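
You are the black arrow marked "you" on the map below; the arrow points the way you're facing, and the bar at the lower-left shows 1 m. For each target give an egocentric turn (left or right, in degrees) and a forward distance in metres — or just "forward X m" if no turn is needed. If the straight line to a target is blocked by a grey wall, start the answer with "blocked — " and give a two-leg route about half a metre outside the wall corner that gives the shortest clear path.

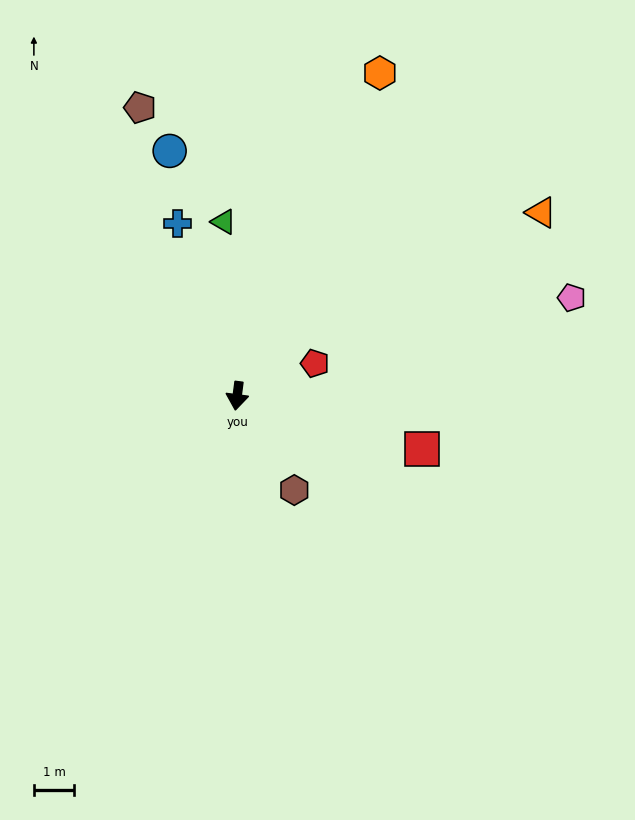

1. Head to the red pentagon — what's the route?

turn left 120°, forward 2.1 m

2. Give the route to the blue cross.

turn right 153°, forward 4.5 m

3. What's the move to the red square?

turn left 81°, forward 4.7 m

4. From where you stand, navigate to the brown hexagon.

turn left 39°, forward 2.7 m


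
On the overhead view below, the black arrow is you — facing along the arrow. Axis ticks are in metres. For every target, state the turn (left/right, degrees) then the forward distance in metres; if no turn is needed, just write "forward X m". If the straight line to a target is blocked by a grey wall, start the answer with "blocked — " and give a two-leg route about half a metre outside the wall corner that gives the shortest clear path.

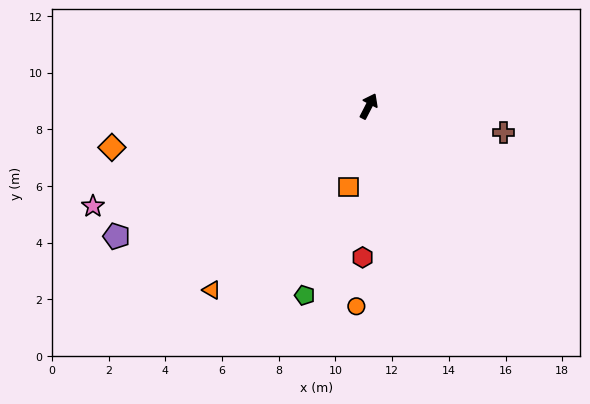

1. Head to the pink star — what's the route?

turn left 137°, forward 10.4 m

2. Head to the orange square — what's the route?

turn right 167°, forward 2.9 m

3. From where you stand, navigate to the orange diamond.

turn left 126°, forward 9.2 m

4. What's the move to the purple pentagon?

turn left 145°, forward 10.0 m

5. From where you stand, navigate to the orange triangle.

turn left 167°, forward 8.5 m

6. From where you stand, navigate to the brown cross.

turn right 74°, forward 4.8 m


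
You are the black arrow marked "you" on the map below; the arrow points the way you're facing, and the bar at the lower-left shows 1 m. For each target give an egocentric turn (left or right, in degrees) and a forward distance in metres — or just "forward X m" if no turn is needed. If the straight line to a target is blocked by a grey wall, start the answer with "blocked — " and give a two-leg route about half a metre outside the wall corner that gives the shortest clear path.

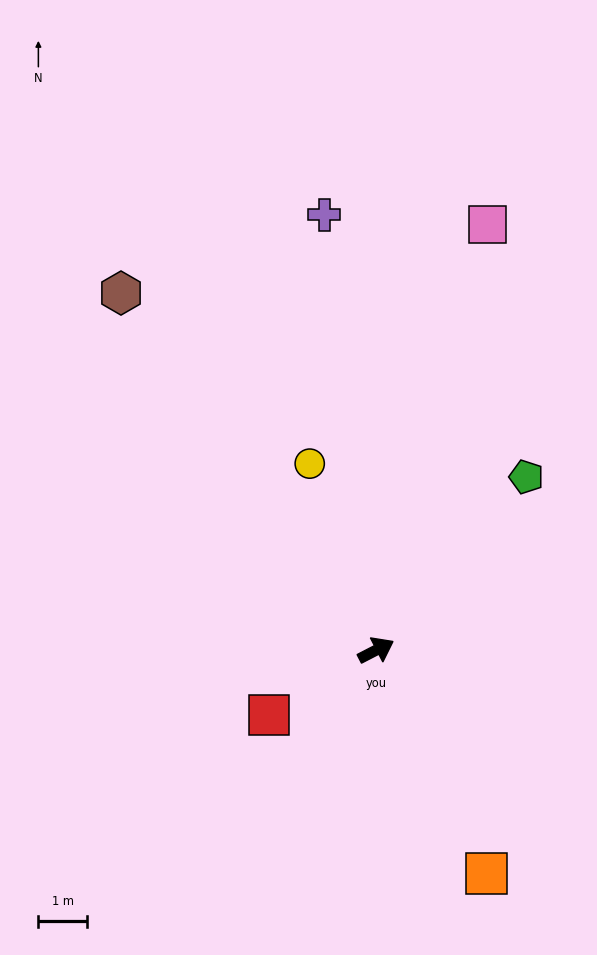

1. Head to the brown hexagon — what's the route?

turn left 98°, forward 9.0 m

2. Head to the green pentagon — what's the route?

turn left 22°, forward 4.7 m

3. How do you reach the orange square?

turn right 91°, forward 5.1 m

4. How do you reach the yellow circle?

turn left 82°, forward 4.1 m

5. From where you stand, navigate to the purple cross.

turn left 70°, forward 9.0 m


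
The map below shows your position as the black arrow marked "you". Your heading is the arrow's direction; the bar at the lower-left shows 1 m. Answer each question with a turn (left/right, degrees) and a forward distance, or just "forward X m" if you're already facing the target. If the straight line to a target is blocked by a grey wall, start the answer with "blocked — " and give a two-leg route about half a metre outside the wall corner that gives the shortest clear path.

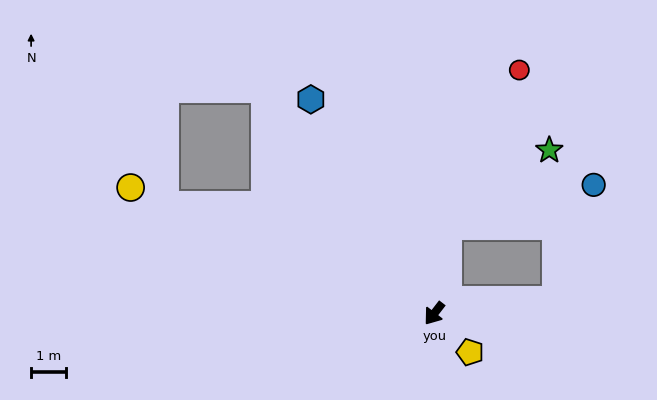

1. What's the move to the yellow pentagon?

turn left 80°, forward 1.5 m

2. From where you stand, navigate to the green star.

blocked — turn right 151°, forward 2.6 m, then turn right 45°, forward 3.7 m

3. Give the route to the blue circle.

blocked — turn right 151°, forward 2.6 m, then turn right 66°, forward 4.4 m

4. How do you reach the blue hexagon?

turn right 112°, forward 7.1 m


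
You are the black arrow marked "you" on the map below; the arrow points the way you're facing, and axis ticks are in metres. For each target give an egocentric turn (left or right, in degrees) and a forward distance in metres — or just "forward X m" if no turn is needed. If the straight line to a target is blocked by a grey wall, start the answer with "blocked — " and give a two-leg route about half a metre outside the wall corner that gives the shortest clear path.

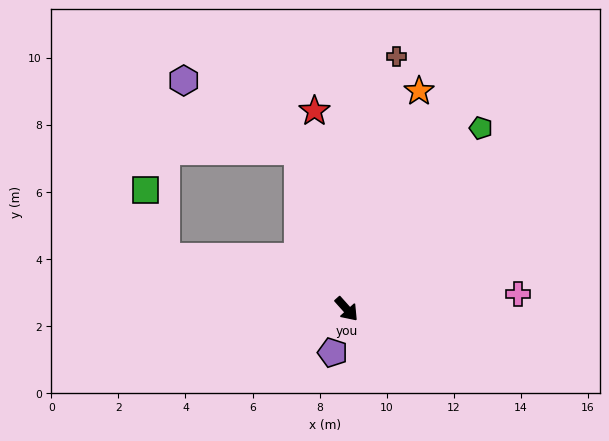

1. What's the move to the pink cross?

turn left 53°, forward 5.1 m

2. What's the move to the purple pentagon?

turn right 60°, forward 1.4 m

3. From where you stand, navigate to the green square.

blocked — turn right 148°, forward 5.6 m, then turn right 57°, forward 2.1 m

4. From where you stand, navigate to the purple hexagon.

blocked — turn left 155°, forward 4.9 m, then turn left 42°, forward 4.0 m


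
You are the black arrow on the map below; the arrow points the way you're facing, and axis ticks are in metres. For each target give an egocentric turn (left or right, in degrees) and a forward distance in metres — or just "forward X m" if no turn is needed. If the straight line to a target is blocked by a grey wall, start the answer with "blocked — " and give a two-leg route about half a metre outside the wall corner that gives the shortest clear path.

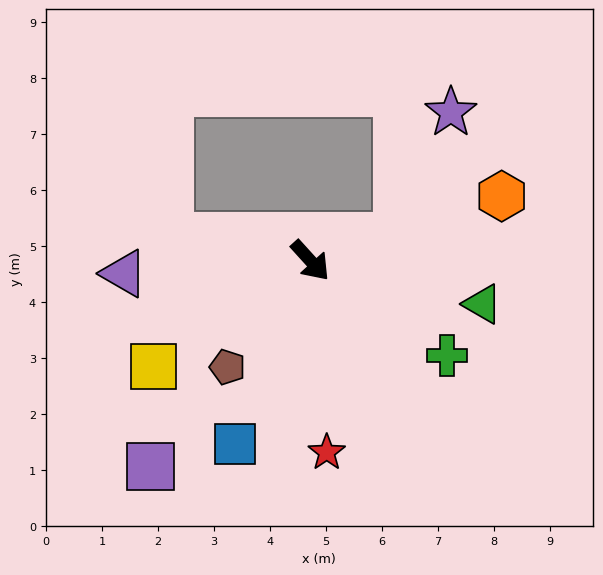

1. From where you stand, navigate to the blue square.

turn right 65°, forward 3.5 m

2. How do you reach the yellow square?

turn right 98°, forward 3.4 m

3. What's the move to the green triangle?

turn left 34°, forward 3.2 m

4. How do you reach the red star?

turn right 37°, forward 3.4 m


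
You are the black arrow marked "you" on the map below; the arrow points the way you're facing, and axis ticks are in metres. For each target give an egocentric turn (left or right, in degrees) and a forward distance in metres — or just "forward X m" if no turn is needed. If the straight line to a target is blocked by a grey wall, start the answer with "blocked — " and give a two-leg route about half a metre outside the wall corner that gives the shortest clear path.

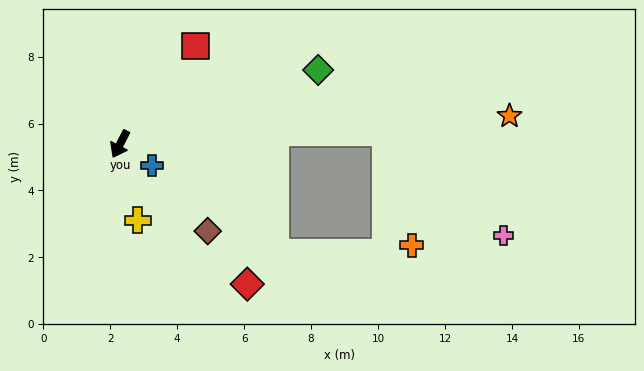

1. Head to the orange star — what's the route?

turn left 122°, forward 11.7 m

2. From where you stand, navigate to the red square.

turn left 170°, forward 3.7 m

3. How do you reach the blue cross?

turn left 84°, forward 1.2 m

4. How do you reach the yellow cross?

turn left 41°, forward 2.3 m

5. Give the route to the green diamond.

turn left 138°, forward 6.3 m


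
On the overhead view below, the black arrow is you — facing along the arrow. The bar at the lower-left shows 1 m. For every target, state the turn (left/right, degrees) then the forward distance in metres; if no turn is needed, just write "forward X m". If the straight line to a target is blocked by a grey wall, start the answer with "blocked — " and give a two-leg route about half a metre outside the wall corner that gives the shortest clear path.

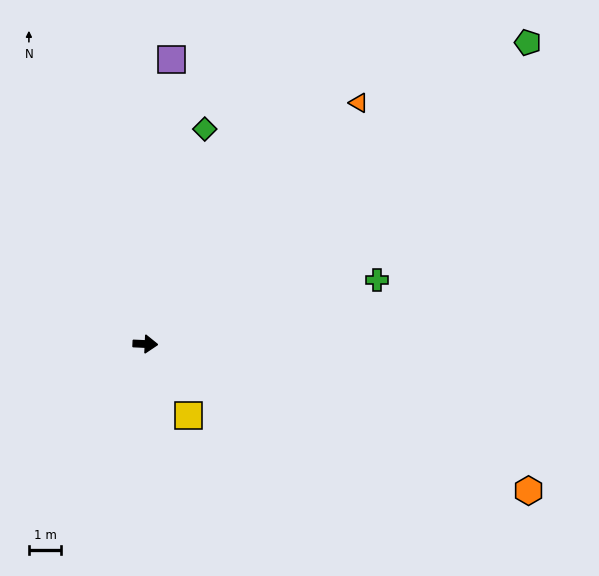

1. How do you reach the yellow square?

turn right 56°, forward 2.6 m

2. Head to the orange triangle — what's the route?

turn left 51°, forward 10.0 m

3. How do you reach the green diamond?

turn left 77°, forward 6.9 m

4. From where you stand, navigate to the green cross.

turn left 18°, forward 7.4 m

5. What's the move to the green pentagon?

turn left 41°, forward 15.1 m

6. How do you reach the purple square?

turn left 87°, forward 8.8 m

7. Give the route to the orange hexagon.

turn right 18°, forward 12.7 m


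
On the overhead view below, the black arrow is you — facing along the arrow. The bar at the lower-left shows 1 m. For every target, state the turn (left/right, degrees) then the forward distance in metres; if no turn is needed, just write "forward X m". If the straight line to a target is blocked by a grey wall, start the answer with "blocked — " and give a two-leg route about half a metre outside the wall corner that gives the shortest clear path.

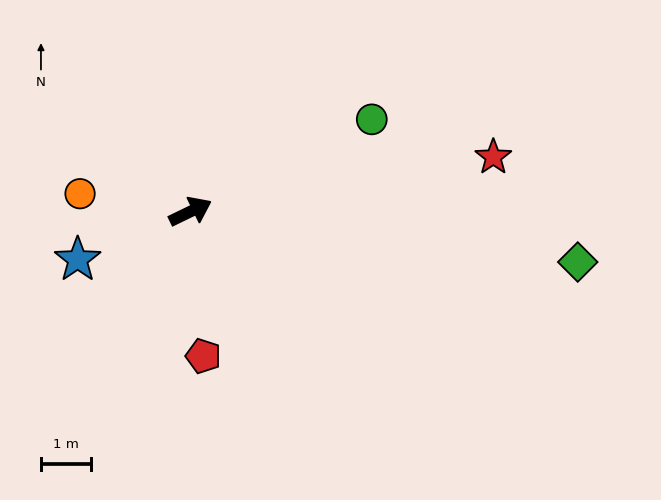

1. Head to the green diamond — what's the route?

turn right 33°, forward 7.7 m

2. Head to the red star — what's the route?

turn right 16°, forward 6.1 m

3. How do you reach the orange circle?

turn left 145°, forward 2.2 m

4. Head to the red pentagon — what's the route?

turn right 111°, forward 2.9 m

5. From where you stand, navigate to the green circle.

forward 4.0 m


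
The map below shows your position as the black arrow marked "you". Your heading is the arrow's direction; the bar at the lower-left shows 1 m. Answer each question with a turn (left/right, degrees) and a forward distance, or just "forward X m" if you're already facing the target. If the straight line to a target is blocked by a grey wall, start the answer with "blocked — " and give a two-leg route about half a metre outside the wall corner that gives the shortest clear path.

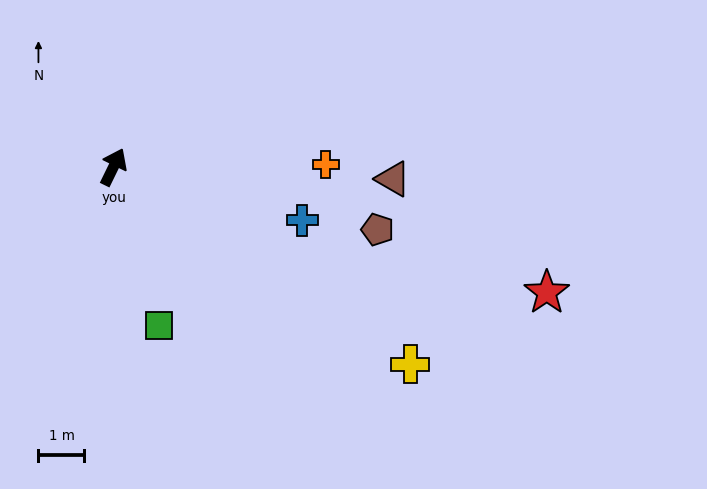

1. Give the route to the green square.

turn right 138°, forward 3.6 m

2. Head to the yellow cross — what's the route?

turn right 98°, forward 7.7 m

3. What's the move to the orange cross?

turn right 63°, forward 4.6 m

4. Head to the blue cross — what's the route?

turn right 80°, forward 4.3 m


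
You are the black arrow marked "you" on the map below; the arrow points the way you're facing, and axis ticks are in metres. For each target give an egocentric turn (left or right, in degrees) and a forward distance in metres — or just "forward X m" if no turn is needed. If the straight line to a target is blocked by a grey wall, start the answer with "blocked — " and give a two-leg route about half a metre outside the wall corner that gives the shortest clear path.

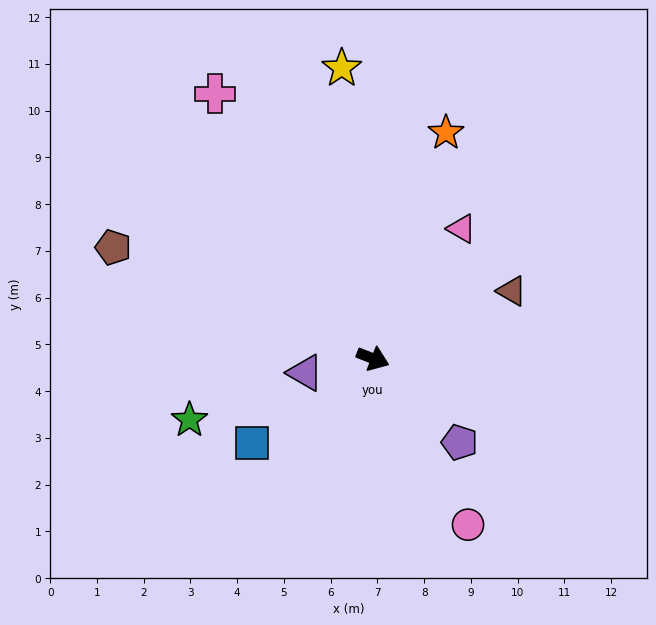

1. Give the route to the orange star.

turn left 93°, forward 5.1 m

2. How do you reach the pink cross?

turn left 142°, forward 6.6 m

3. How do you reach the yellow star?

turn left 117°, forward 6.2 m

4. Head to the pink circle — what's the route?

turn right 39°, forward 4.1 m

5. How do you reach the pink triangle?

turn left 77°, forward 3.4 m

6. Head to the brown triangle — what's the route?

turn left 47°, forward 3.3 m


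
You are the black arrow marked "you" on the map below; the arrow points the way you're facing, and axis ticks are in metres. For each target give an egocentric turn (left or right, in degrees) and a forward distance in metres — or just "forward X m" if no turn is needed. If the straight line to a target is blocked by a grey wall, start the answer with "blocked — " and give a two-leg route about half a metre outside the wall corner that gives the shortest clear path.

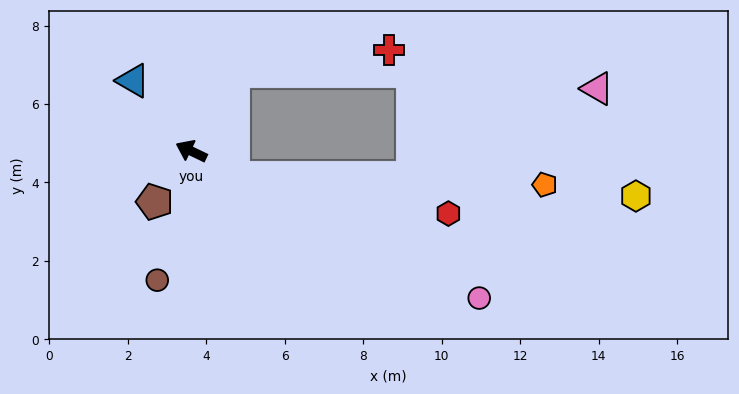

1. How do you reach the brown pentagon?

turn left 80°, forward 1.6 m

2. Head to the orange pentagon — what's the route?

blocked — turn left 174°, forward 1.3 m, then turn left 30°, forward 7.9 m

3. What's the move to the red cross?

blocked — turn right 92°, forward 2.3 m, then turn right 54°, forward 4.0 m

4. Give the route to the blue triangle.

turn right 25°, forward 2.3 m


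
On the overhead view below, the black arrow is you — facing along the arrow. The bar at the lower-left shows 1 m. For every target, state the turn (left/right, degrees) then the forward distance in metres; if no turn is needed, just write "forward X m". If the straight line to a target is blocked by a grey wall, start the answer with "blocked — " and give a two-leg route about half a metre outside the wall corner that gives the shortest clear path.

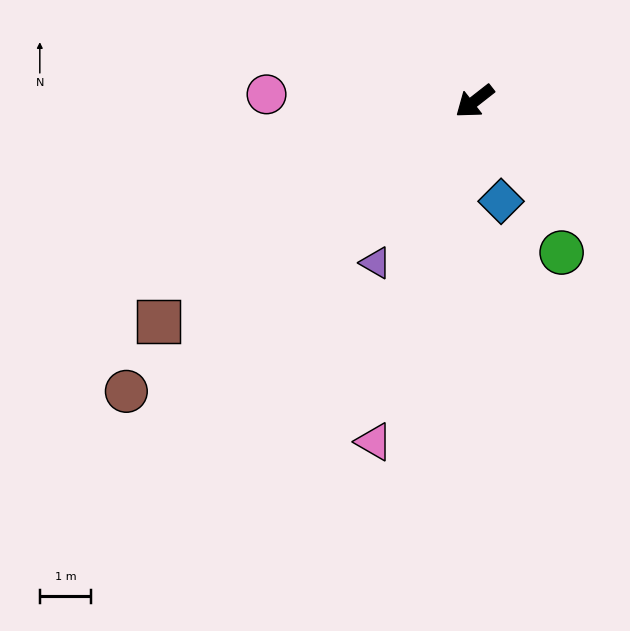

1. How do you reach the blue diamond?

turn left 67°, forward 2.0 m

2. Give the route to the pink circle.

turn right 40°, forward 4.0 m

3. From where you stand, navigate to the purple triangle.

turn left 20°, forward 3.7 m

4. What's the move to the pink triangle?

turn left 35°, forward 6.9 m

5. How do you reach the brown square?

turn right 3°, forward 7.5 m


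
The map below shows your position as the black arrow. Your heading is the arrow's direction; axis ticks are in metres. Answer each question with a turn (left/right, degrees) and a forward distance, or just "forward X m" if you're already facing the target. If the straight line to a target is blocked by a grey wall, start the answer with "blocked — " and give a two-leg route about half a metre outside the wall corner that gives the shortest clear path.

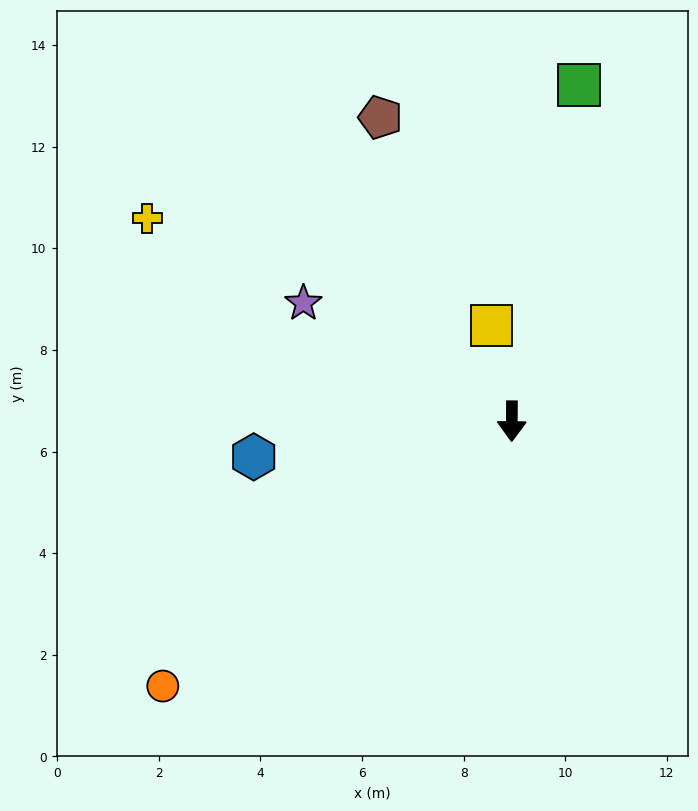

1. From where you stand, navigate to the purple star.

turn right 119°, forward 4.7 m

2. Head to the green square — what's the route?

turn left 169°, forward 6.7 m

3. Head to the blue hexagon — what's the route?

turn right 82°, forward 5.1 m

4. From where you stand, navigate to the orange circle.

turn right 52°, forward 8.6 m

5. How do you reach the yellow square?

turn right 167°, forward 1.9 m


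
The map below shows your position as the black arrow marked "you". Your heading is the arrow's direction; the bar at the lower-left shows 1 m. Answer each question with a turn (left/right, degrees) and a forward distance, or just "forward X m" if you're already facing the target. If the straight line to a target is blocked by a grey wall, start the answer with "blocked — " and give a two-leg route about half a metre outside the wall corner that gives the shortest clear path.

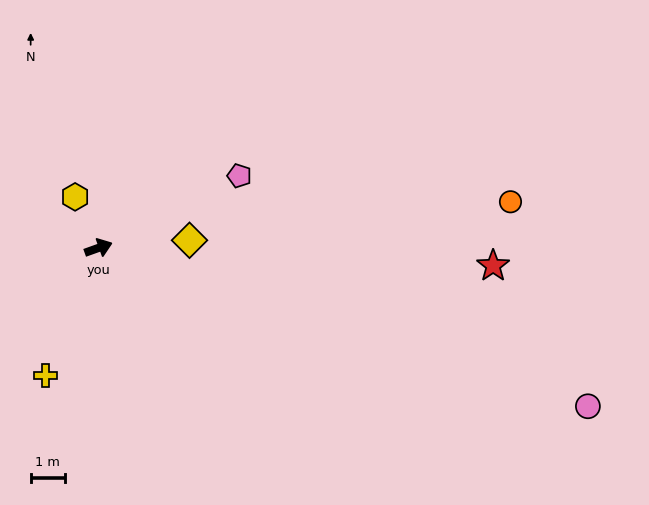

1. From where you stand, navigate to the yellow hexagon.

turn left 95°, forward 1.7 m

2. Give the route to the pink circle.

turn right 38°, forward 15.2 m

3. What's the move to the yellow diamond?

turn right 15°, forward 2.7 m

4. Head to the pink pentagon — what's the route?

turn left 7°, forward 4.7 m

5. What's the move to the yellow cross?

turn right 132°, forward 4.1 m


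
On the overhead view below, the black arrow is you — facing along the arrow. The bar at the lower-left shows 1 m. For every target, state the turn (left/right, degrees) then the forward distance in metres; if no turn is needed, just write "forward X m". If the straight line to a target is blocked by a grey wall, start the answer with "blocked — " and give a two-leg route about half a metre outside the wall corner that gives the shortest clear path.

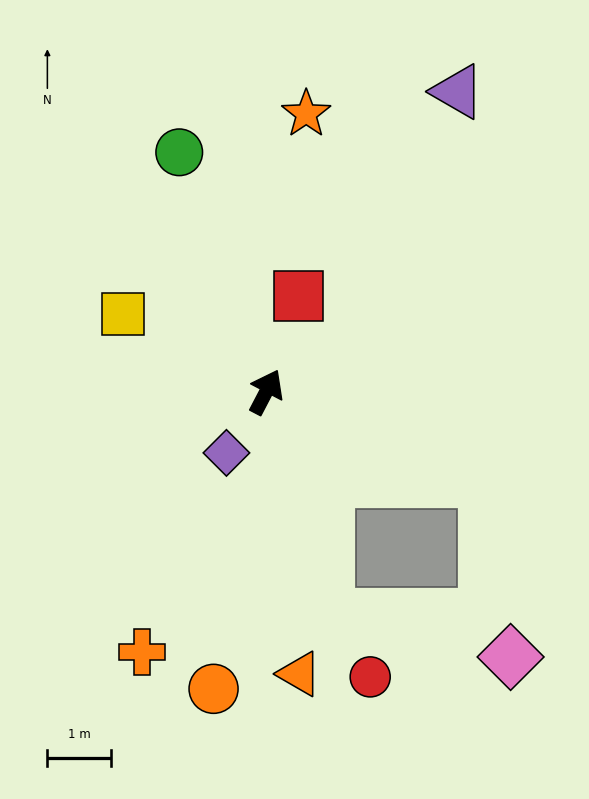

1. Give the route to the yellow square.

turn left 89°, forward 2.6 m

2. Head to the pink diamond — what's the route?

blocked — turn right 85°, forward 3.7 m, then turn right 59°, forward 2.8 m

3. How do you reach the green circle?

turn left 48°, forward 4.0 m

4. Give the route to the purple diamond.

turn left 175°, forward 1.2 m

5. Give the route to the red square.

turn left 9°, forward 1.6 m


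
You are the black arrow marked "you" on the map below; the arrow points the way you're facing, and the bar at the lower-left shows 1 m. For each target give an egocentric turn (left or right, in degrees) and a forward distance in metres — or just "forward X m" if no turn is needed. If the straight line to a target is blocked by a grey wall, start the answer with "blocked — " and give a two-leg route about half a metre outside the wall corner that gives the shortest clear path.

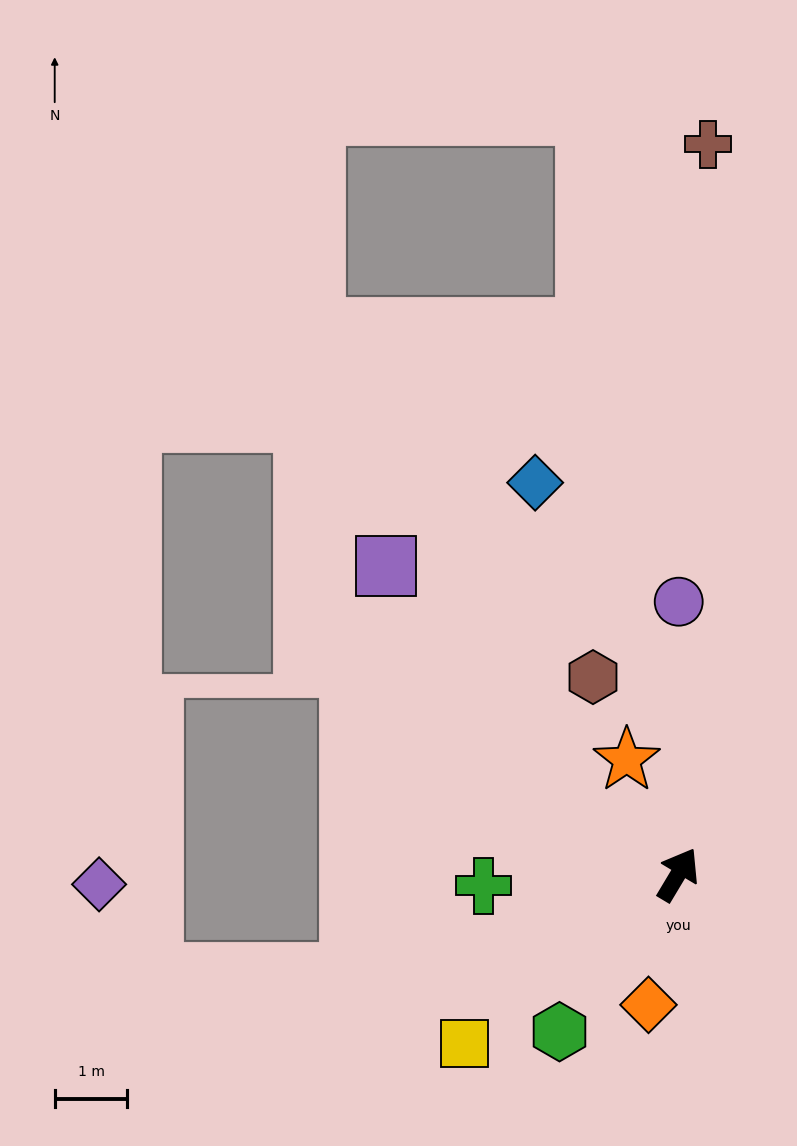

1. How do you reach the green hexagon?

turn left 174°, forward 2.7 m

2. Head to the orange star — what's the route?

turn left 55°, forward 1.7 m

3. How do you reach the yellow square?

turn left 159°, forward 3.8 m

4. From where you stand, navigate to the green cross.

turn left 124°, forward 2.7 m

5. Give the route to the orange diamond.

turn right 162°, forward 1.8 m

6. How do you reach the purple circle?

turn left 31°, forward 3.8 m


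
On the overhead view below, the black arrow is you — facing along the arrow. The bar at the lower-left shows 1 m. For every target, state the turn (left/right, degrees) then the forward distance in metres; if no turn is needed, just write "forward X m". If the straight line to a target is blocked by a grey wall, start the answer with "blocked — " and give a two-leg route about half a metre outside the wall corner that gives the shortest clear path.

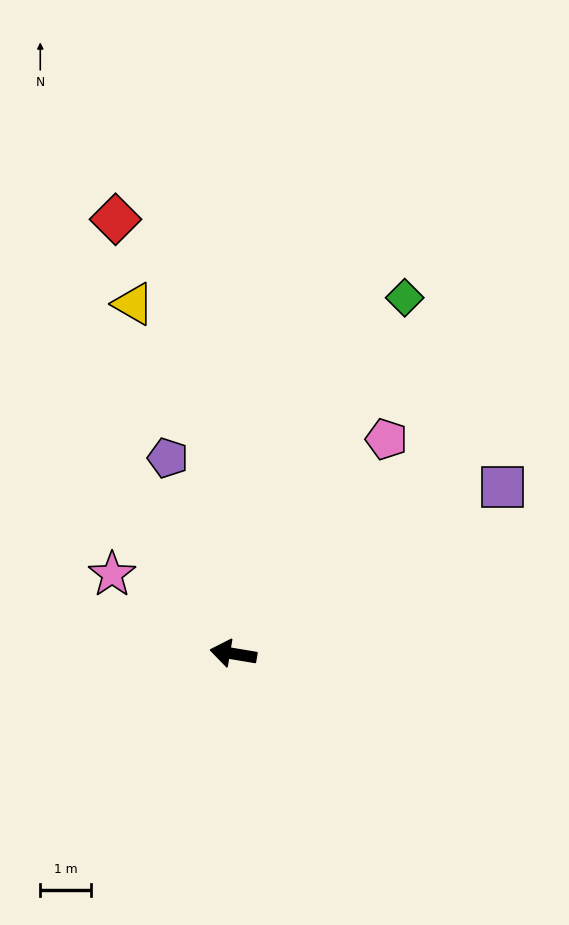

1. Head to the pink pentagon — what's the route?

turn right 116°, forward 5.2 m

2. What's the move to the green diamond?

turn right 106°, forward 7.8 m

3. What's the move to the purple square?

turn right 139°, forward 6.2 m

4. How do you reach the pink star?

turn right 24°, forward 2.8 m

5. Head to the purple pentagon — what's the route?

turn right 62°, forward 4.1 m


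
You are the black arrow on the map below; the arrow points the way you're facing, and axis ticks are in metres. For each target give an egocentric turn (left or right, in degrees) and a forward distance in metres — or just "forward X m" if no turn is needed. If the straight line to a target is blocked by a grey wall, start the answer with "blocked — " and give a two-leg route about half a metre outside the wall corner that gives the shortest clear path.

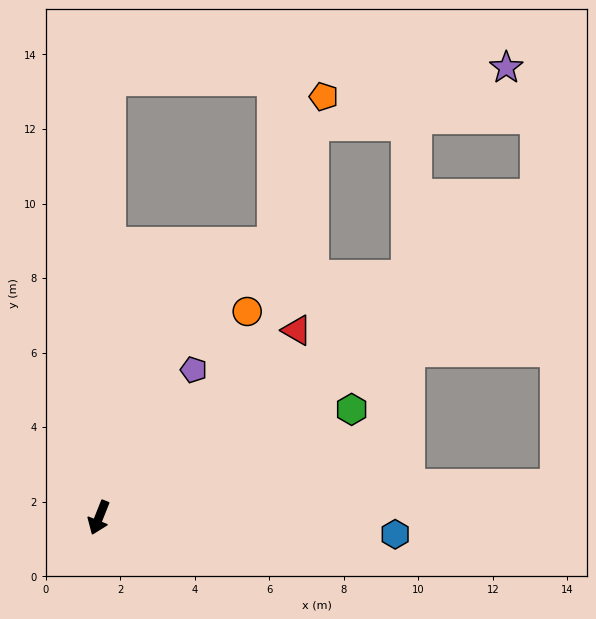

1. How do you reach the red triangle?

turn left 155°, forward 7.3 m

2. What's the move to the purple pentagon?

turn left 169°, forward 4.7 m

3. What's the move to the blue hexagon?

turn left 109°, forward 8.0 m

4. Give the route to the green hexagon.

turn left 135°, forward 7.4 m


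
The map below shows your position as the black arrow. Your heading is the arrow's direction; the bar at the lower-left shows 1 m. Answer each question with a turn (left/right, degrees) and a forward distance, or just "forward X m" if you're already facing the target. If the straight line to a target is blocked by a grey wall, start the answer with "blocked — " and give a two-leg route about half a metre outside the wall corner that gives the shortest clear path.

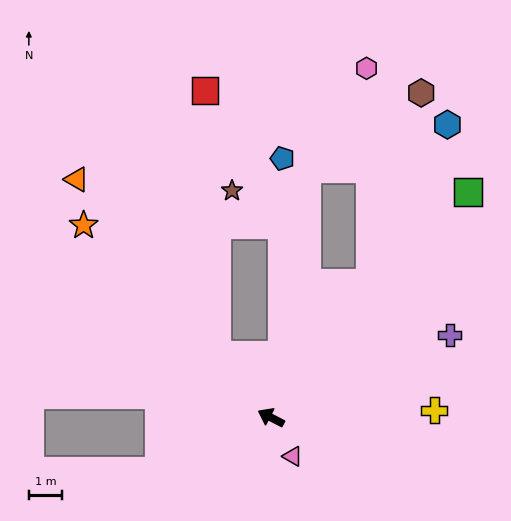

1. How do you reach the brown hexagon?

blocked — turn right 99°, forward 5.0 m, then turn left 21°, forward 6.0 m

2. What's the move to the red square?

blocked — turn right 22°, forward 2.5 m, then turn right 38°, forward 8.0 m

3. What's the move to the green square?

turn right 104°, forward 9.1 m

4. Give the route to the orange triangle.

turn right 23°, forward 9.3 m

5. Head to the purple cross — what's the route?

turn right 128°, forward 6.0 m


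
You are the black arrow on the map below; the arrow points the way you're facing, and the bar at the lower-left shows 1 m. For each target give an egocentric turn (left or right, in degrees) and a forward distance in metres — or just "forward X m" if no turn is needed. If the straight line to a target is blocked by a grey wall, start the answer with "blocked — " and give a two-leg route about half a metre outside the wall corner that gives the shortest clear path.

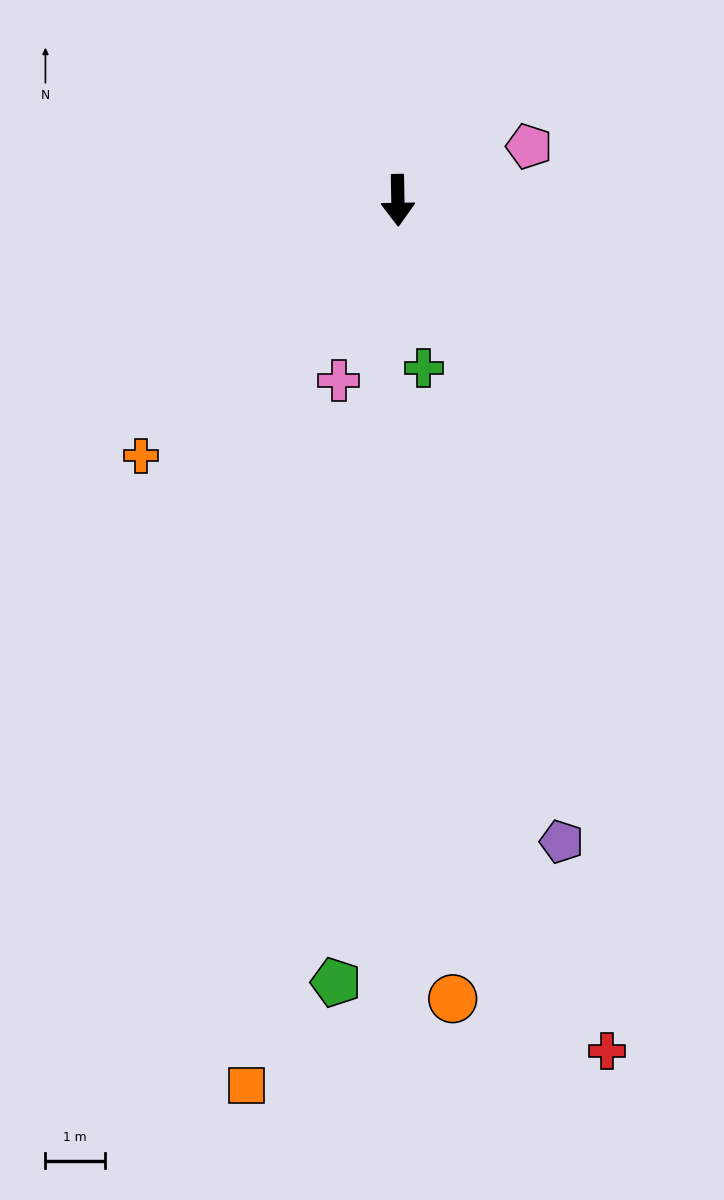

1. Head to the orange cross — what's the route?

turn right 46°, forward 6.1 m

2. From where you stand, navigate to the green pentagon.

turn right 6°, forward 13.2 m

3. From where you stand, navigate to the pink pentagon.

turn left 111°, forward 2.4 m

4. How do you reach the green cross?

turn left 8°, forward 2.9 m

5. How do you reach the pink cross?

turn right 19°, forward 3.2 m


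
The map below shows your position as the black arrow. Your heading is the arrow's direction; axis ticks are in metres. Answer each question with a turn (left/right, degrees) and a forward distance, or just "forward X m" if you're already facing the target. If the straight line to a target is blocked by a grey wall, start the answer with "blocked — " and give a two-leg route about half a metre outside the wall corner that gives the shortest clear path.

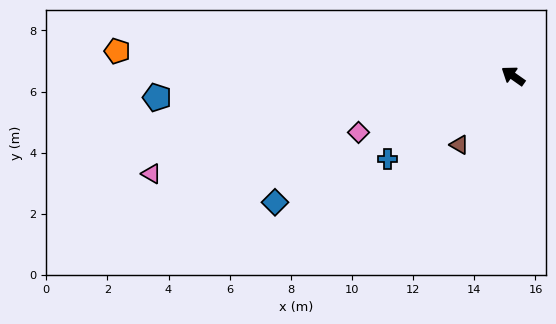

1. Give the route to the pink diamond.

turn left 55°, forward 5.4 m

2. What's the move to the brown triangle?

turn left 87°, forward 2.9 m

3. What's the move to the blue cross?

turn left 69°, forward 4.9 m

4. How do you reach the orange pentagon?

turn left 32°, forward 13.0 m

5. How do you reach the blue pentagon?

turn left 39°, forward 11.7 m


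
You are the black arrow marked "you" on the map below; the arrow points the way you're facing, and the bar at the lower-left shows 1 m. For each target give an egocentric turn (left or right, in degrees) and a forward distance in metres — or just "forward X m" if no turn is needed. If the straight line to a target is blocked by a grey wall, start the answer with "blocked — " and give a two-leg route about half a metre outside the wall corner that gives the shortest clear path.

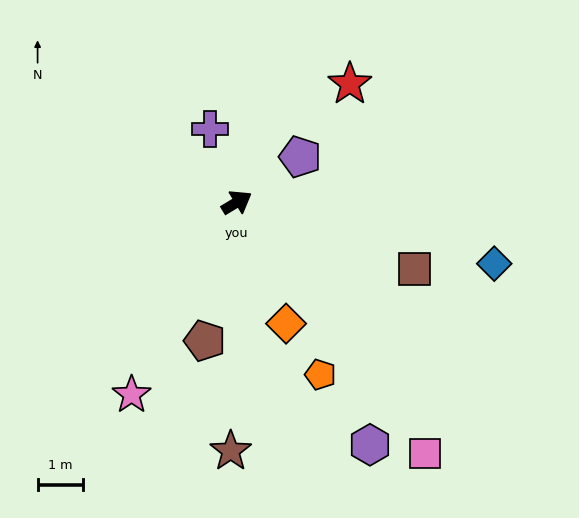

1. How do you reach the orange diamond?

turn right 99°, forward 2.9 m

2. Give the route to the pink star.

turn right 150°, forward 4.8 m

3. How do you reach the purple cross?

turn left 79°, forward 1.7 m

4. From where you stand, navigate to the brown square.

turn right 52°, forward 4.2 m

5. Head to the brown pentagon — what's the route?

turn right 134°, forward 3.1 m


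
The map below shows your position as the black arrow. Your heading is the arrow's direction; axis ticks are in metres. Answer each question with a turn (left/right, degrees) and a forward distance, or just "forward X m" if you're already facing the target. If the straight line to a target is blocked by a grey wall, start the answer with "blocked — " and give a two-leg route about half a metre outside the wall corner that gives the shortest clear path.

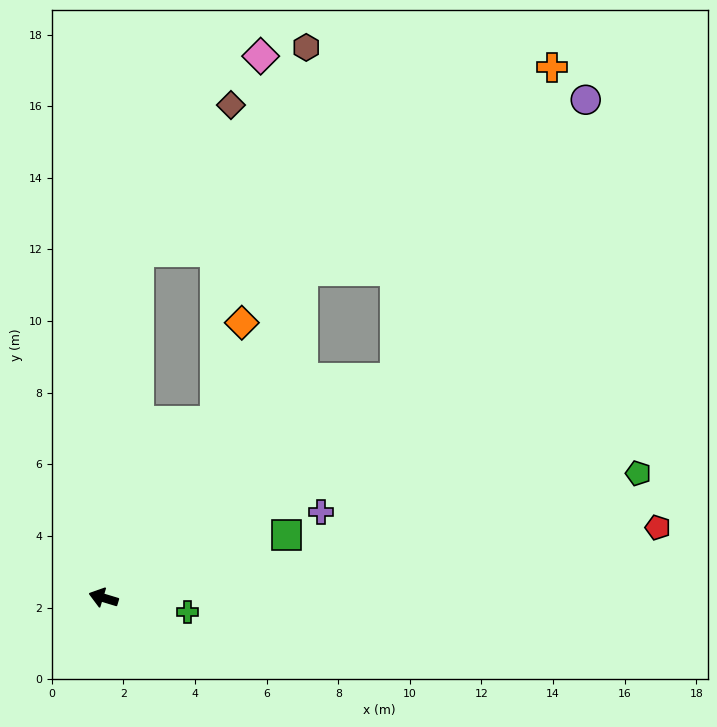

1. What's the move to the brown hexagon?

blocked — turn right 79°, forward 9.7 m, then turn right 34°, forward 7.4 m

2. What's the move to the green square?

turn right 144°, forward 5.4 m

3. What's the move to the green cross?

turn right 173°, forward 2.4 m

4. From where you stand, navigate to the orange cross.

blocked — turn right 126°, forward 10.2 m, then turn left 26°, forward 9.7 m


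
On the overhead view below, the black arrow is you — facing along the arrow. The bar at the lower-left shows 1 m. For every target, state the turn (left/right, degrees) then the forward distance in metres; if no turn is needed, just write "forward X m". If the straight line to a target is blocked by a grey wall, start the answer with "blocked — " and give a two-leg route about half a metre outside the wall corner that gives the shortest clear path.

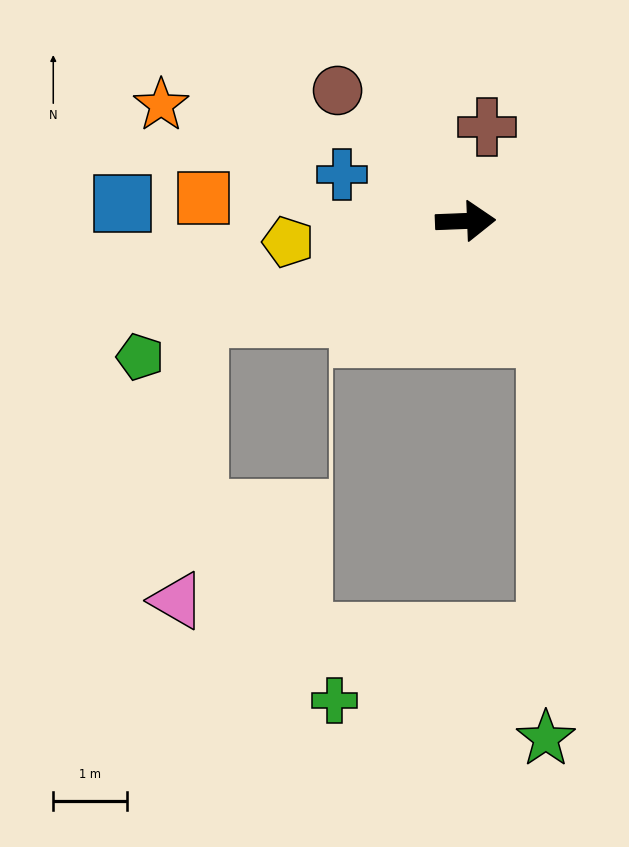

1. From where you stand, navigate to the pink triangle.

blocked — turn right 163°, forward 3.9 m, then turn left 67°, forward 3.9 m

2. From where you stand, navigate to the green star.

blocked — turn right 57°, forward 1.9 m, then turn right 35°, forward 5.5 m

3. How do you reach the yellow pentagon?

turn right 175°, forward 2.4 m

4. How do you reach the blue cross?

turn left 157°, forward 1.8 m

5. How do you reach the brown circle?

turn left 132°, forward 2.5 m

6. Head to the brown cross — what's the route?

turn left 75°, forward 1.3 m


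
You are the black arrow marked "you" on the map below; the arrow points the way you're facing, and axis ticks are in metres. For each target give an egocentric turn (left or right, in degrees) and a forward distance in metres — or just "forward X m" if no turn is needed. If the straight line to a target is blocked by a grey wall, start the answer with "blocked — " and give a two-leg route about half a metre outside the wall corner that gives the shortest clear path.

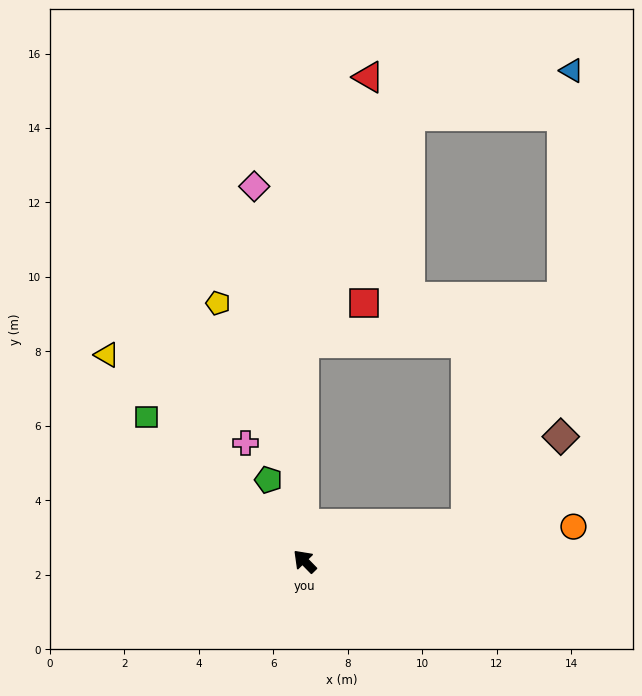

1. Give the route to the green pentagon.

turn right 20°, forward 2.4 m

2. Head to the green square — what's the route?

turn left 3°, forward 5.7 m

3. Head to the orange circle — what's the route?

turn right 127°, forward 7.3 m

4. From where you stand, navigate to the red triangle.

blocked — turn right 44°, forward 5.9 m, then turn right 14°, forward 7.3 m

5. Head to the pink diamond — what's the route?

turn right 37°, forward 10.2 m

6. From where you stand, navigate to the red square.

blocked — turn right 44°, forward 5.9 m, then turn right 58°, forward 1.9 m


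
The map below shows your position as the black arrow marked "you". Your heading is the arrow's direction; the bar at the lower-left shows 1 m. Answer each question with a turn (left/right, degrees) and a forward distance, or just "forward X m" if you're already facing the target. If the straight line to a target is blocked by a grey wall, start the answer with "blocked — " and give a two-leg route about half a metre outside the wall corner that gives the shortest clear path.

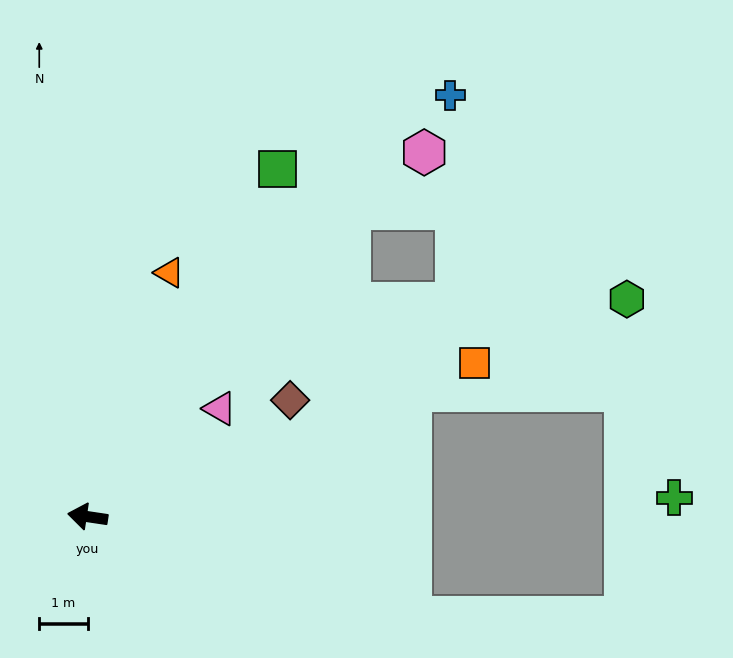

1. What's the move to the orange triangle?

turn right 100°, forward 5.3 m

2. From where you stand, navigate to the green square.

turn right 110°, forward 8.2 m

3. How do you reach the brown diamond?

turn right 142°, forward 4.8 m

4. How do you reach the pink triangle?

turn right 132°, forward 3.5 m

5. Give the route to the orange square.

turn right 150°, forward 8.6 m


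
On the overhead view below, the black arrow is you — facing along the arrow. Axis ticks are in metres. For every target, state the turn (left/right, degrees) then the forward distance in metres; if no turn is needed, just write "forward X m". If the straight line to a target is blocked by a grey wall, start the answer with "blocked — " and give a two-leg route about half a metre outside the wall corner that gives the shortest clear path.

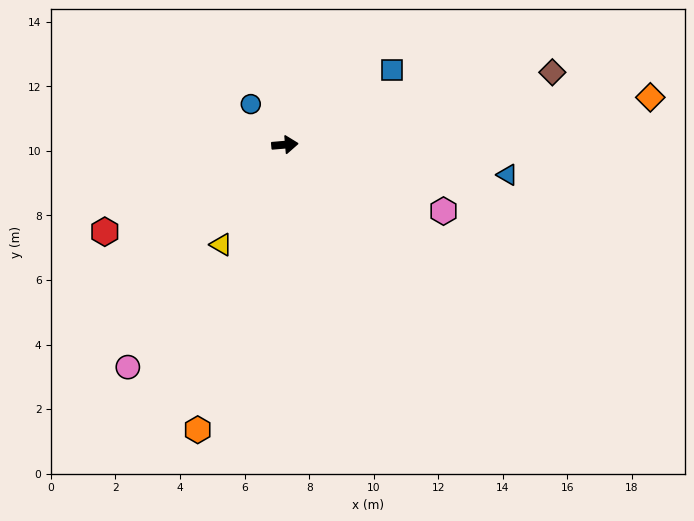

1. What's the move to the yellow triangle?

turn right 127°, forward 3.7 m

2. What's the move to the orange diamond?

turn left 2°, forward 11.4 m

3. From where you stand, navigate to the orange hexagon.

turn right 112°, forward 9.2 m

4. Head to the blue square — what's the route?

turn left 30°, forward 4.0 m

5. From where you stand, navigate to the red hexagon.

turn right 159°, forward 6.2 m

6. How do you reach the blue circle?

turn left 125°, forward 1.6 m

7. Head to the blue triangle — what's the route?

turn right 13°, forward 7.0 m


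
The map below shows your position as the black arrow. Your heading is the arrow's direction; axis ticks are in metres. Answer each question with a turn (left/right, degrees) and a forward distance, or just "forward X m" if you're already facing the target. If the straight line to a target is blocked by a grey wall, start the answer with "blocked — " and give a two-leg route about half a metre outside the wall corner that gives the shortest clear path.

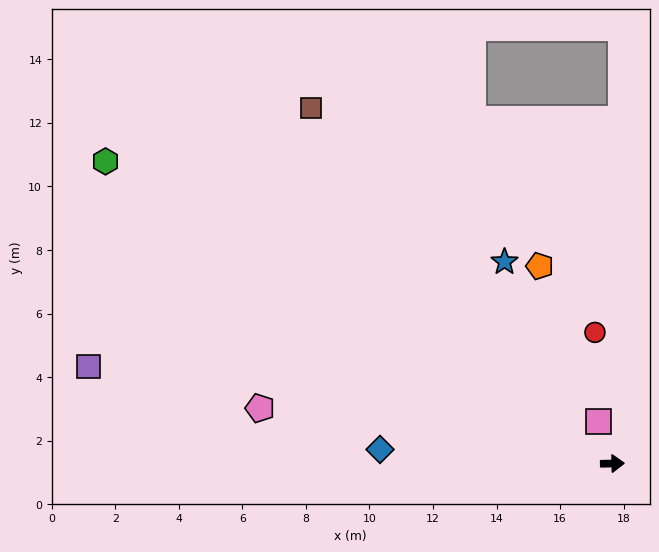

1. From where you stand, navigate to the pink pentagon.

turn left 170°, forward 11.2 m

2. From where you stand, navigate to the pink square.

turn left 107°, forward 1.4 m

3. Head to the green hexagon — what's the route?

turn left 148°, forward 18.6 m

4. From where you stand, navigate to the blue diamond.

turn left 175°, forward 7.3 m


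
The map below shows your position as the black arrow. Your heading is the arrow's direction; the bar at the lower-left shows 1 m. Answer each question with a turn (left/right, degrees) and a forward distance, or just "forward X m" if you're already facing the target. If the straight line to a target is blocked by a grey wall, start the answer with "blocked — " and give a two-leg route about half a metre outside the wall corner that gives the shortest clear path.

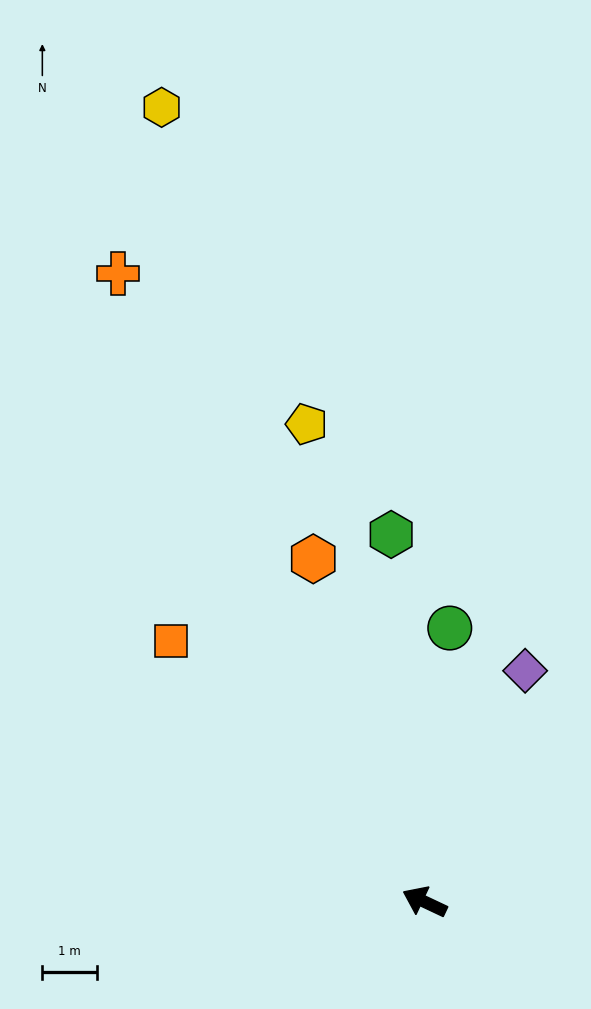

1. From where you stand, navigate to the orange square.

turn right 21°, forward 6.6 m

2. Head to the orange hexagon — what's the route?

turn right 47°, forward 6.6 m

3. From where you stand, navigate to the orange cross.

turn right 39°, forward 12.7 m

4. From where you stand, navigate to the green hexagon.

turn right 60°, forward 6.7 m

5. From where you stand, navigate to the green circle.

turn right 70°, forward 5.0 m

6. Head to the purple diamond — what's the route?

turn right 88°, forward 4.6 m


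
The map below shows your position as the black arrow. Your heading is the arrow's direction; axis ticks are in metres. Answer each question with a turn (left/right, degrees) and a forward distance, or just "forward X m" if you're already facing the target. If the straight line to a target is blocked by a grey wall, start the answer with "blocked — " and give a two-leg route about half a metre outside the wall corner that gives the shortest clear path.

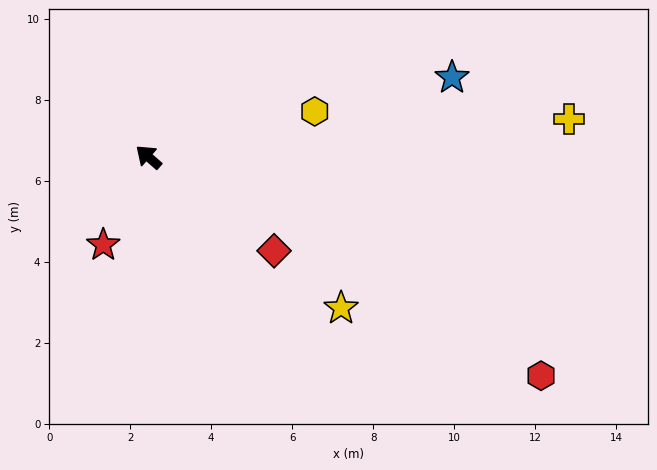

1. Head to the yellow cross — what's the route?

turn right 134°, forward 10.4 m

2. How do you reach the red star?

turn left 104°, forward 2.4 m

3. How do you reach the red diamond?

turn right 176°, forward 3.9 m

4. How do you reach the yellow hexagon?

turn right 123°, forward 4.3 m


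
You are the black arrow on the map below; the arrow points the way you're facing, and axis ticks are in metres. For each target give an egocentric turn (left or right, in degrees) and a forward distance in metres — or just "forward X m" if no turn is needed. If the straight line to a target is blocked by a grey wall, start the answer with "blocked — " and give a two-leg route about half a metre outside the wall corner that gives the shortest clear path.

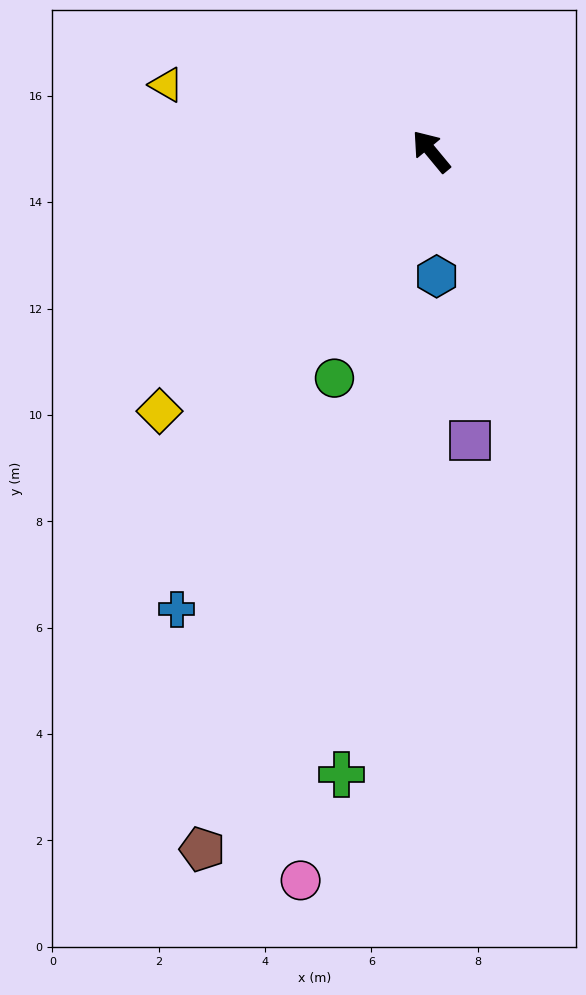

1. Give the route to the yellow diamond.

turn left 94°, forward 7.1 m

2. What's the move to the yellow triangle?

turn left 36°, forward 5.1 m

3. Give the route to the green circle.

turn left 117°, forward 4.6 m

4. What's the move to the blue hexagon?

turn left 143°, forward 2.4 m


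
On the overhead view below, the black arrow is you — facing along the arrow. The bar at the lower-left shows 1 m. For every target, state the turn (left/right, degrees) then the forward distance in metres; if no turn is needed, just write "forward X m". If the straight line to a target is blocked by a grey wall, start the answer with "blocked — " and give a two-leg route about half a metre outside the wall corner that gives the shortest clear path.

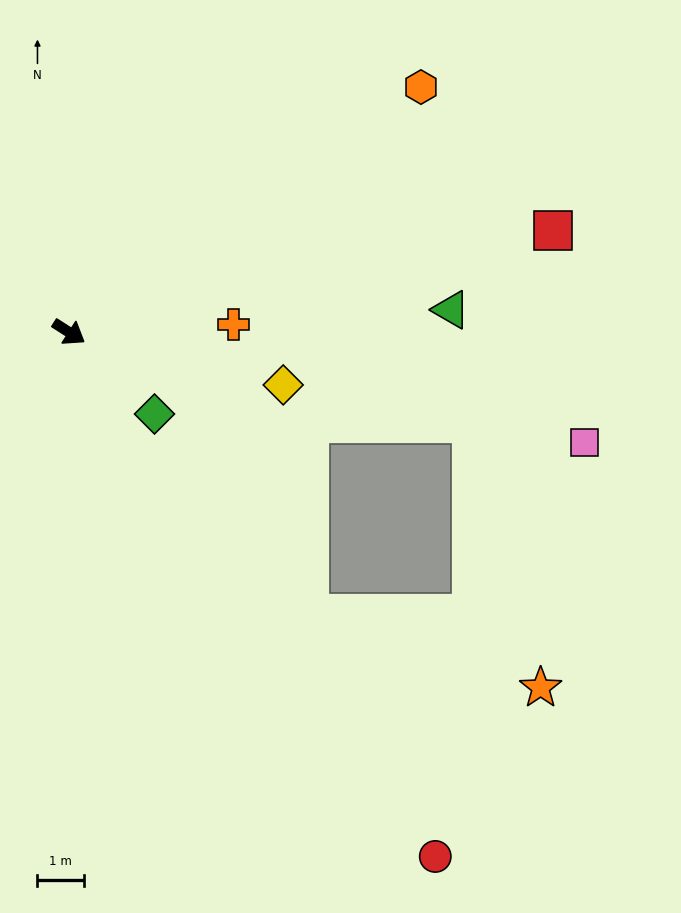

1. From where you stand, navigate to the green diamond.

turn right 11°, forward 2.5 m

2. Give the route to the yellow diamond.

turn left 19°, forward 4.7 m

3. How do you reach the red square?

turn left 44°, forward 10.6 m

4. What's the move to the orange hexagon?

turn left 67°, forward 9.2 m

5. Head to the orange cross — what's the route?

turn left 35°, forward 3.5 m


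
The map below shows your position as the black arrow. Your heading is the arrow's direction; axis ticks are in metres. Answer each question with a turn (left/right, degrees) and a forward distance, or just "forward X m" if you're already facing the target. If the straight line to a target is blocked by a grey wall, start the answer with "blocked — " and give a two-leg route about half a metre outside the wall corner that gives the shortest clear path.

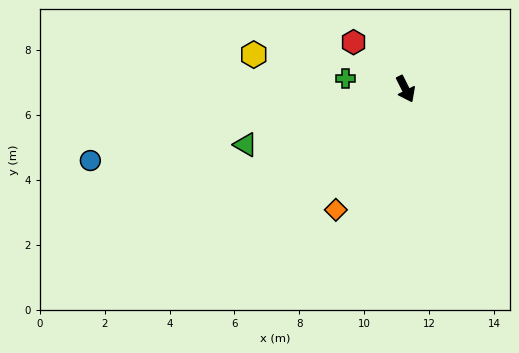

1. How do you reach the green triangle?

turn right 97°, forward 5.2 m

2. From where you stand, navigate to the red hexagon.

turn right 159°, forward 2.2 m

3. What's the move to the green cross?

turn right 127°, forward 1.9 m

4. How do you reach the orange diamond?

turn right 57°, forward 4.3 m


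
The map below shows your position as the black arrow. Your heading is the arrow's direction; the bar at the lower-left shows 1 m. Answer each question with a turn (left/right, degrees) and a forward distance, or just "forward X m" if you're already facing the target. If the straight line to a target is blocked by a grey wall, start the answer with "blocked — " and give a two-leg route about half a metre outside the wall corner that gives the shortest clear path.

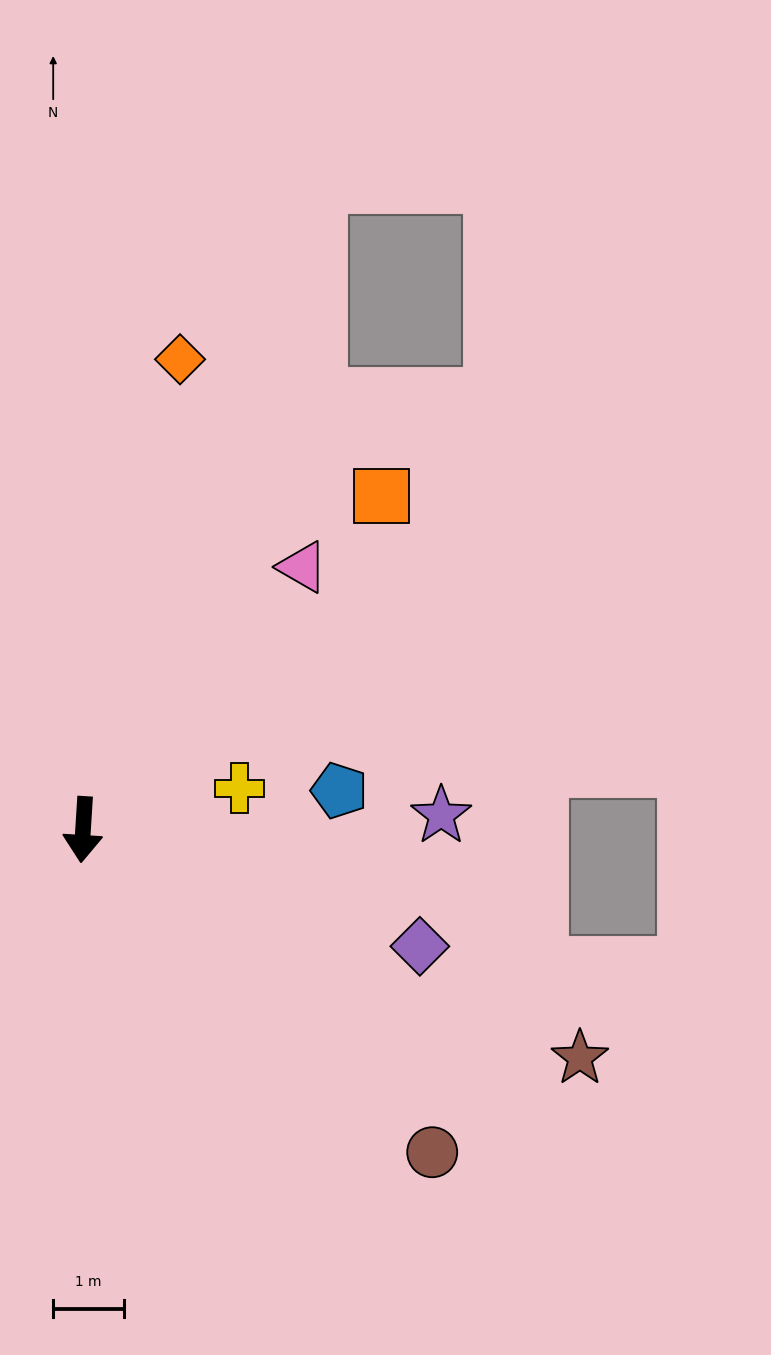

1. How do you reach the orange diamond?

turn left 172°, forward 6.8 m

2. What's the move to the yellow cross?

turn left 108°, forward 2.3 m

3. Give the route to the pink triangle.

turn left 144°, forward 4.9 m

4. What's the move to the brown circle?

turn left 51°, forward 6.7 m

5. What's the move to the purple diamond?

turn left 74°, forward 5.1 m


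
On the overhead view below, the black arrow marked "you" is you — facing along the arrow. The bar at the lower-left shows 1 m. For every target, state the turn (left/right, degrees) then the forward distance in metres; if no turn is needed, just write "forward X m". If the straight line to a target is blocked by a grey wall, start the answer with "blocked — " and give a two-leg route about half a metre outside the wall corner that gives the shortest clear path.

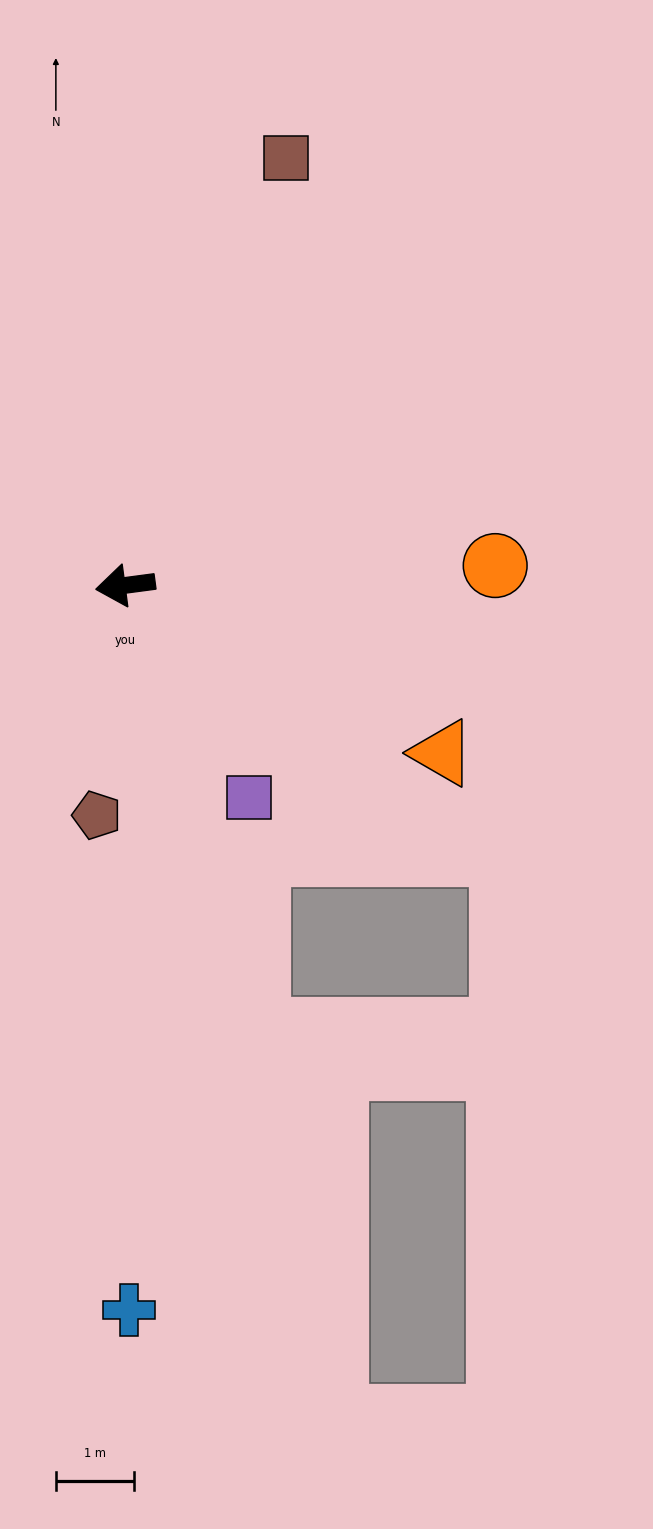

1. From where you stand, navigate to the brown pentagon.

turn left 75°, forward 3.0 m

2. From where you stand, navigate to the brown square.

turn right 118°, forward 5.9 m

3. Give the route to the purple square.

turn left 113°, forward 3.2 m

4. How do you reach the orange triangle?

turn left 145°, forward 4.6 m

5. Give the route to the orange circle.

turn left 176°, forward 4.8 m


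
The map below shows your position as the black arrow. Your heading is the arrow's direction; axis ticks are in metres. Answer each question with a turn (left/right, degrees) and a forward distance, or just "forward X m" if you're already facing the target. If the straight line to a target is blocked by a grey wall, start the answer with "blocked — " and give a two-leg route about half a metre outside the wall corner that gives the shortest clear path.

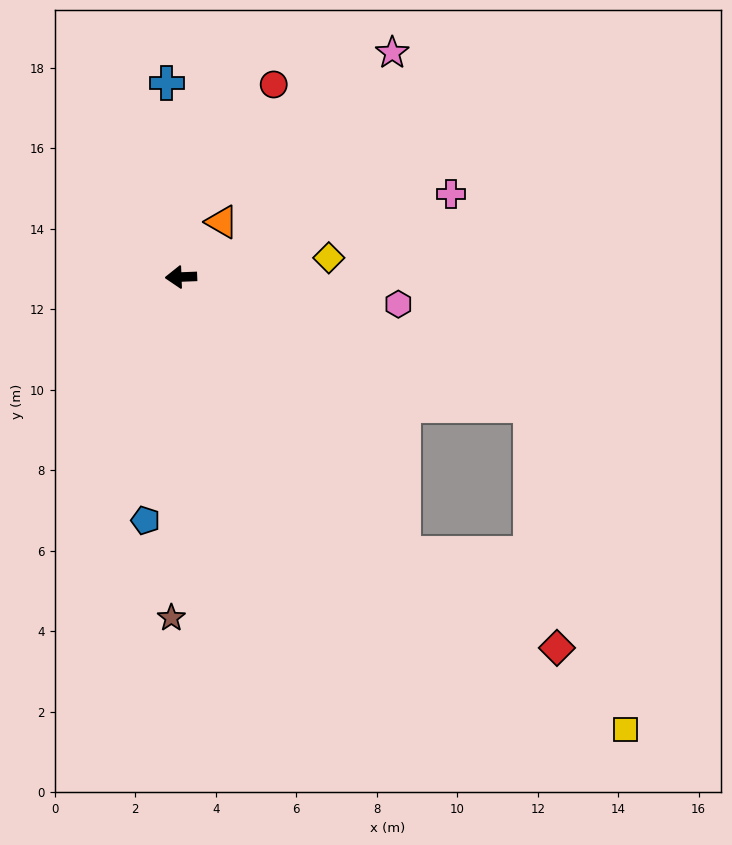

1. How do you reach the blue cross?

turn right 88°, forward 4.8 m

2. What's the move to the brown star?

turn left 86°, forward 8.5 m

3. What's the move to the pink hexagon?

turn left 171°, forward 5.4 m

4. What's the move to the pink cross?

turn right 165°, forward 7.0 m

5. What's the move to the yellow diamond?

turn right 175°, forward 3.7 m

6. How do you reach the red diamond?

blocked — turn left 127°, forward 8.8 m, then turn left 19°, forward 4.5 m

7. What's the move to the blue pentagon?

turn left 79°, forward 6.1 m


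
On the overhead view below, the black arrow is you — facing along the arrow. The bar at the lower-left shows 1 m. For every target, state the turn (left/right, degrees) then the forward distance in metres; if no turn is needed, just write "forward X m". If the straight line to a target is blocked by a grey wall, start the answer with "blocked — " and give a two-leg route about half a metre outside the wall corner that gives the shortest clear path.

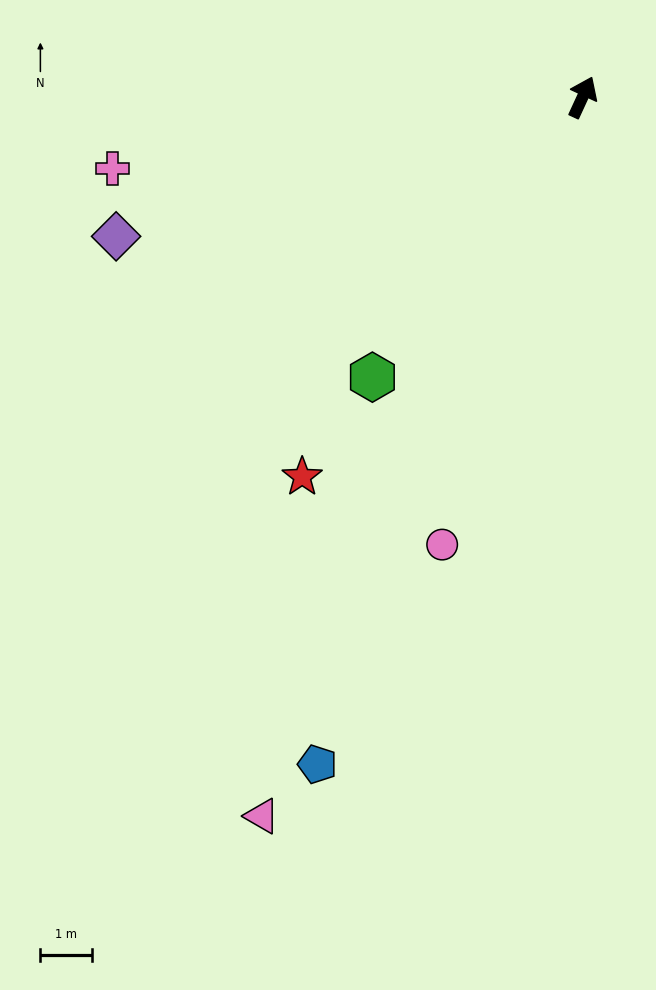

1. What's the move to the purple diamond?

turn left 131°, forward 9.4 m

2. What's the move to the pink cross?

turn left 123°, forward 9.2 m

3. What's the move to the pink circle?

turn right 173°, forward 9.0 m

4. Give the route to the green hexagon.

turn left 168°, forward 6.7 m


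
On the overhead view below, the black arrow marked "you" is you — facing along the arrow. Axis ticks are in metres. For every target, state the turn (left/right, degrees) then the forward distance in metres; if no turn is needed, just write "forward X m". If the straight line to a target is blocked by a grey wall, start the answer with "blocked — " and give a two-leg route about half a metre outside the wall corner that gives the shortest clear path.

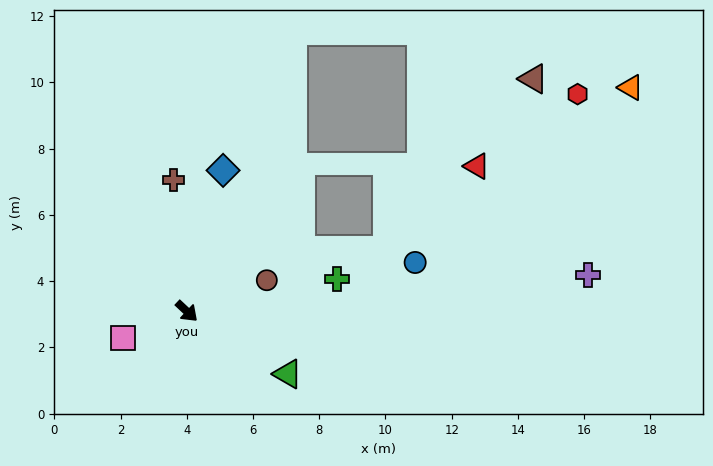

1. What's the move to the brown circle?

turn left 64°, forward 2.6 m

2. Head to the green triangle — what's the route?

turn left 11°, forward 3.6 m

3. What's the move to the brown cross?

turn left 139°, forward 4.0 m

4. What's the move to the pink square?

turn right 114°, forward 2.1 m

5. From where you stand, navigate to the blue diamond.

turn left 119°, forward 4.4 m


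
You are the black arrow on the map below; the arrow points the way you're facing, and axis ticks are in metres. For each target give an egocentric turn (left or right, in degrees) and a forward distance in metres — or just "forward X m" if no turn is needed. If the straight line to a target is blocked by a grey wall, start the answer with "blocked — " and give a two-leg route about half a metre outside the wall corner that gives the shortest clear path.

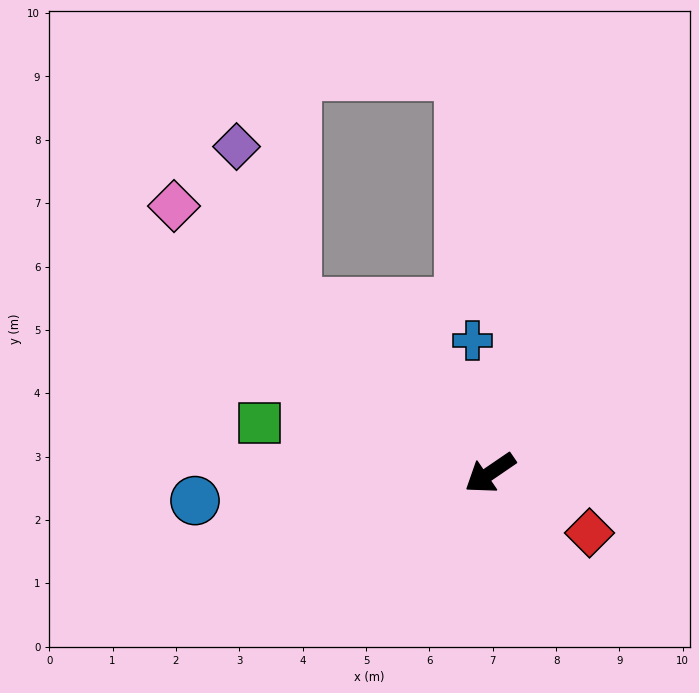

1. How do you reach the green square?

turn right 47°, forward 3.7 m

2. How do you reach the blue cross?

turn right 117°, forward 2.1 m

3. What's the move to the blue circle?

turn right 29°, forward 4.7 m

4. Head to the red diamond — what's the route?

turn left 115°, forward 1.8 m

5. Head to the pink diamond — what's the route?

turn right 75°, forward 6.5 m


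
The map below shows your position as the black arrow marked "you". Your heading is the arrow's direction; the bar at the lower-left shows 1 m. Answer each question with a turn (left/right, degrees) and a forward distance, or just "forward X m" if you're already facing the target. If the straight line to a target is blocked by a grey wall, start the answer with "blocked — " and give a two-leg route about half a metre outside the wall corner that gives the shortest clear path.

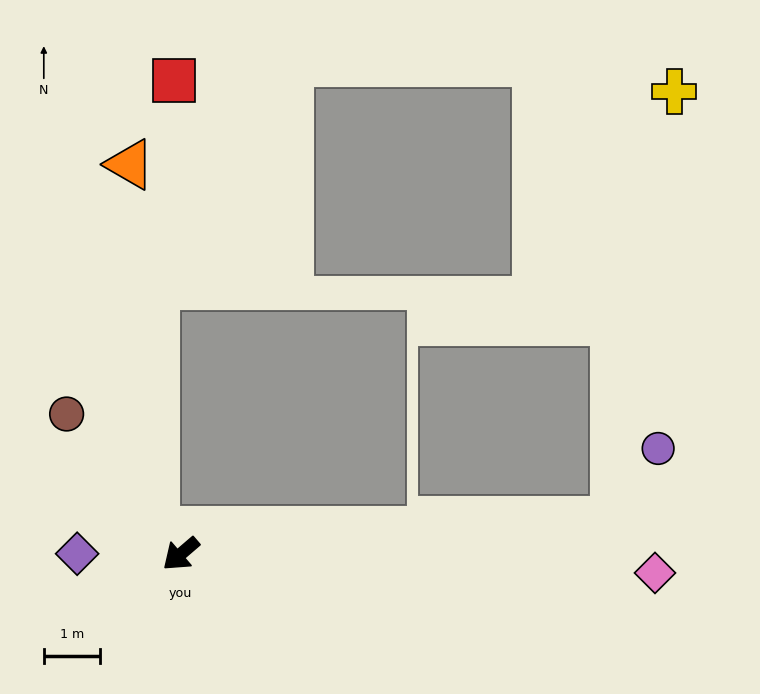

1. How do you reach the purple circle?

blocked — turn left 144°, forward 7.7 m, then turn left 54°, forward 1.5 m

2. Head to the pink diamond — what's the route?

turn left 137°, forward 8.4 m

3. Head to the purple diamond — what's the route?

turn right 41°, forward 1.8 m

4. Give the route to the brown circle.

turn right 91°, forward 3.2 m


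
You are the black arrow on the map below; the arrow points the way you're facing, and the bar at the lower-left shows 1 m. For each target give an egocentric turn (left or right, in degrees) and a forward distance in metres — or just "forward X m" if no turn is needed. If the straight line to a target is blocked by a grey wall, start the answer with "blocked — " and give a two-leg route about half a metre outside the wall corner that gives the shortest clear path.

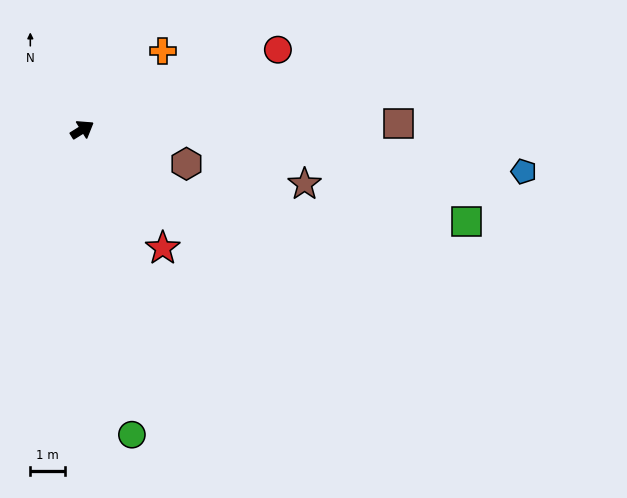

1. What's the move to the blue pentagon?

turn right 37°, forward 12.7 m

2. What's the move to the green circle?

turn right 113°, forward 8.9 m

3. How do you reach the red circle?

turn right 10°, forward 6.1 m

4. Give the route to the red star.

turn right 88°, forward 4.1 m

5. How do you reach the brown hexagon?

turn right 50°, forward 3.1 m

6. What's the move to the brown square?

turn right 31°, forward 9.1 m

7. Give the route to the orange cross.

turn left 12°, forward 3.2 m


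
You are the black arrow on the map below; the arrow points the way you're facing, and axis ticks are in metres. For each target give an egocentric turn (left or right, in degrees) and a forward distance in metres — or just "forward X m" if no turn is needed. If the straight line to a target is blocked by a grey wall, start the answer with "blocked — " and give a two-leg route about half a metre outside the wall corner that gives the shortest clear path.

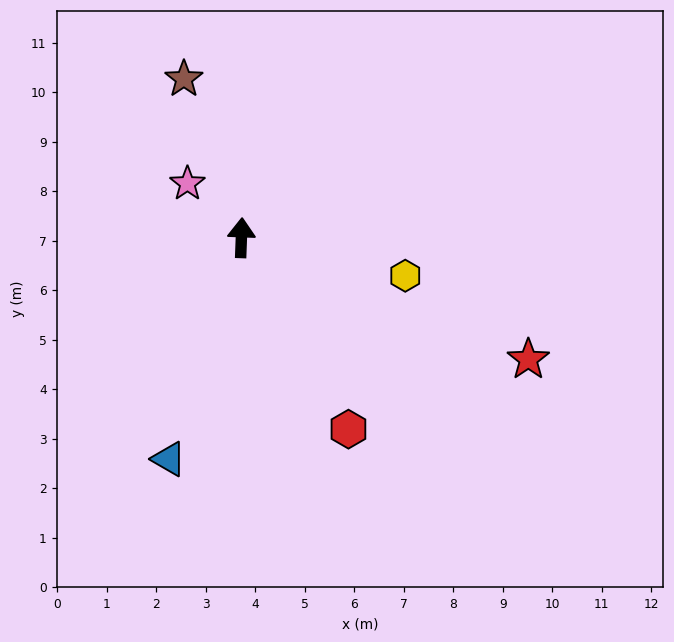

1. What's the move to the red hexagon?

turn right 149°, forward 4.4 m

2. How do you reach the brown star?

turn left 22°, forward 3.4 m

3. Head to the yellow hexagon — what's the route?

turn right 101°, forward 3.4 m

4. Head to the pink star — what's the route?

turn left 47°, forward 1.5 m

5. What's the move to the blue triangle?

turn left 164°, forward 4.7 m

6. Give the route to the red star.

turn right 111°, forward 6.3 m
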